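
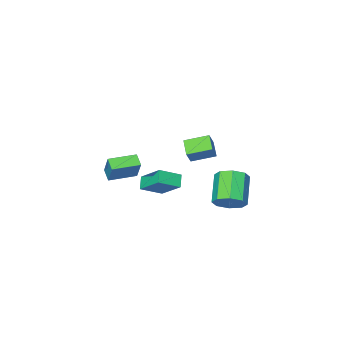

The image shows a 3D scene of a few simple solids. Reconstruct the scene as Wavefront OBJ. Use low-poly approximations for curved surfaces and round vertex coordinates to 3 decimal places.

v 1.112 4.389 -1.413
v 1.486 4.933 -0.609
v 0.382 3.675 0.756
v 0.008 3.131 -0.047
v 0.802 5.231 -0.887
v -0.302 3.974 0.478
v 0.3 5.036 -1.473
v -0.804 3.778 -0.108
v 0.274 4.462 -2.024
v -0.831 3.204 -0.658
v 0.738 3.845 -2.216
v -0.366 2.587 -0.851
v 1.422 3.546 -1.938
v 0.318 2.289 -0.573
v 1.924 3.742 -1.352
v 0.82 2.484 0.013
v 1.951 4.316 -0.802
v 0.846 3.058 0.564
v 0.898 -0.085 1.167
v -0.333 0.796 1.619
v 1.39 0.903 0.581
v 0.159 1.784 1.032
v 1.401 0.176 2.028
v 0.17 1.057 2.479
v 1.893 1.164 1.441
v 0.662 2.045 1.893
v 3.067 0.472 -0.773
v 2.854 2.038 0.453
v 3.523 1.023 -1.398
v 3.31 2.589 -0.172
v 4.39 0.131 -0.108
v 4.177 1.697 1.118
v 4.846 0.682 -0.733
v 4.633 2.248 0.493
v 2.124 -4.161 -1.872
v 2.442 -3.241 -0.382
v 2.32 -3.416 -2.374
v 2.638 -2.495 -0.884
v 3.882 -4.665 -1.936
v 4.2 -3.744 -0.446
v 4.078 -3.919 -2.438
v 4.396 -2.999 -0.948
f 2 1 5
f 2 5 3
f 3 5 6
f 3 6 4
f 5 1 7
f 5 7 6
f 6 7 8
f 6 8 4
f 7 1 9
f 7 9 8
f 8 9 10
f 8 10 4
f 9 1 11
f 9 11 10
f 10 11 12
f 10 12 4
f 11 1 13
f 11 13 12
f 12 13 14
f 12 14 4
f 13 1 15
f 13 15 14
f 14 15 16
f 14 16 4
f 15 1 17
f 15 17 16
f 16 17 18
f 16 18 4
f 17 1 2
f 17 2 18
f 18 2 3
f 18 3 4
f 20 22 19
f 23 20 19
f 19 22 21
f 21 23 19
f 20 26 22
f 24 20 23
f 24 26 20
f 22 26 21
f 25 23 21
f 21 26 25
f 25 24 23
f 26 24 25
f 28 30 27
f 31 28 27
f 27 30 29
f 29 31 27
f 28 34 30
f 32 28 31
f 32 34 28
f 30 34 29
f 33 31 29
f 29 34 33
f 33 32 31
f 34 32 33
f 36 38 35
f 39 36 35
f 35 38 37
f 37 39 35
f 36 42 38
f 40 36 39
f 40 42 36
f 38 42 37
f 41 39 37
f 37 42 41
f 41 40 39
f 42 40 41



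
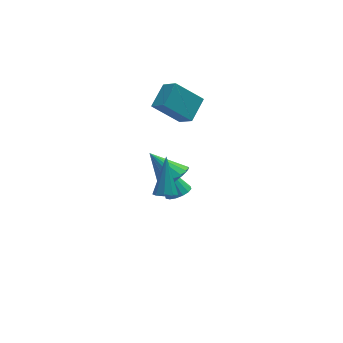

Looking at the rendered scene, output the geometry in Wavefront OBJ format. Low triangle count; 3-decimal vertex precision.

v 2.681 1.664 -4.809
v 3.312 1.448 -4.489
v 2.179 2.716 -3.111
v 3.399 1.776 -4.666
v 3.293 2.074 -4.882
v 3.023 2.262 -5.079
v 2.662 2.29 -5.203
v 2.306 2.15 -5.222
v 2.05 1.88 -5.13
v 1.964 1.552 -4.952
v 2.07 1.254 -4.736
v 2.339 1.066 -4.54
v 2.701 1.038 -4.415
v 3.057 1.178 -4.397
v 1.98 0.354 -1.848
v 2.539 0.026 -1.125
v 1.12 1.566 -0.632
v 2.771 0.352 -1.286
v 2.847 0.679 -1.558
v 2.751 0.941 -1.887
v 2.503 1.087 -2.209
v 2.151 1.088 -2.459
v 1.765 0.943 -2.588
v 1.422 0.682 -2.57
v 1.189 0.356 -2.409
v 1.113 0.029 -2.137
v 1.209 -0.233 -1.808
v 1.458 -0.379 -1.487
v 1.81 -0.38 -1.237
v 2.195 -0.235 -1.108
v 2.068 2.112 2.539
v 3.042 3.049 3.115
v 1.718 2.965 1.741
v 2.693 3.903 2.317
v 3.347 1.517 1.343
v 4.322 2.455 1.919
v 2.998 2.371 0.545
v 3.972 3.308 1.121
v 0.525 -2.469 0.363
v 0.939 -2.161 0.002
v 1.015 -1.211 1.997
v 0.552 -1.974 -0.026
v 0.152 -2.019 0.128
v -0.073 -2.275 0.393
v -0.018 -2.621 0.643
v 0.291 -2.897 0.762
v 0.71 -2.972 0.695
v 1.042 -2.812 0.472
v 1.133 -2.492 0.198
f 2 1 4
f 2 4 3
f 4 1 5
f 4 5 3
f 5 1 6
f 5 6 3
f 6 1 7
f 6 7 3
f 7 1 8
f 7 8 3
f 8 1 9
f 8 9 3
f 9 1 10
f 9 10 3
f 10 1 11
f 10 11 3
f 11 1 12
f 11 12 3
f 12 1 13
f 12 13 3
f 13 1 14
f 13 14 3
f 14 1 2
f 14 2 3
f 16 15 18
f 16 18 17
f 18 15 19
f 18 19 17
f 19 15 20
f 19 20 17
f 20 15 21
f 20 21 17
f 21 15 22
f 21 22 17
f 22 15 23
f 22 23 17
f 23 15 24
f 23 24 17
f 24 15 25
f 24 25 17
f 25 15 26
f 25 26 17
f 26 15 27
f 26 27 17
f 27 15 28
f 27 28 17
f 28 15 29
f 28 29 17
f 29 15 30
f 29 30 17
f 30 15 16
f 30 16 17
f 32 34 31
f 35 32 31
f 31 34 33
f 33 35 31
f 32 38 34
f 36 32 35
f 36 38 32
f 34 38 33
f 37 35 33
f 33 38 37
f 37 36 35
f 38 36 37
f 40 39 42
f 40 42 41
f 42 39 43
f 42 43 41
f 43 39 44
f 43 44 41
f 44 39 45
f 44 45 41
f 45 39 46
f 45 46 41
f 46 39 47
f 46 47 41
f 47 39 48
f 47 48 41
f 48 39 49
f 48 49 41
f 49 39 40
f 49 40 41



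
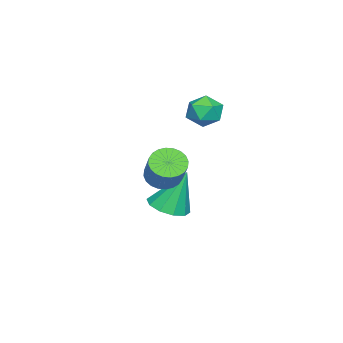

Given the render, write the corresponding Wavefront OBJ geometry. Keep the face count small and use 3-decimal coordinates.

v 2.86 2.053 -1.893
v 3.419 1.54 -2.112
v 4.48 2.174 -0.886
v 3.92 2.687 -0.667
v 3.484 1.781 -2.293
v 4.545 2.415 -1.067
v 3.454 2.064 -2.413
v 4.515 2.697 -1.187
v 3.334 2.344 -2.454
v 4.394 2.978 -1.228
v 3.141 2.581 -2.409
v 4.202 3.214 -1.184
v 2.906 2.737 -2.286
v 3.966 3.37 -1.06
v 2.663 2.789 -2.103
v 3.724 3.422 -0.877
v 2.451 2.729 -1.888
v 3.511 3.362 -0.662
v 2.3 2.566 -1.674
v 3.361 3.2 -0.448
v 2.235 2.325 -1.493
v 3.296 2.959 -0.267
v 2.265 2.043 -1.373
v 3.326 2.676 -0.147
v 2.386 1.762 -1.332
v 3.446 2.396 -0.106
v 2.578 1.526 -1.376
v 3.639 2.159 -0.151
v 2.814 1.37 -1.5
v 3.874 2.003 -0.274
v 3.056 1.318 -1.683
v 4.117 1.951 -0.457
v 3.269 1.378 -1.898
v 4.329 2.011 -0.672
v -1.865 2.885 0.274
v -1.229 2.964 -0.35
v -1.651 1.456 0.31
v -1.015 1.535 -0.314
v -0.877 1.856 0.509
v -1.009 2.739 0.487
v -1.871 1.681 -0.527
v -2.003 2.564 -0.549
v -1.233 2.22 -0.844
v -0.619 2.328 -0.204
v -2.261 2.092 0.164
v -1.647 2.2 0.804
v 0.426 1.323 -4.893
v 1.235 1.848 -4.993
v 0.194 2.057 -2.907
v 0.773 2.185 -5.171
v 0.177 2.192 -5.244
v -0.323 1.868 -5.182
v -0.537 1.335 -5.01
v -0.383 0.797 -4.793
v 0.08 0.461 -4.615
v 0.675 0.453 -4.542
v 1.175 0.778 -4.604
v 1.389 1.311 -4.776
f 2 1 5
f 2 5 3
f 3 5 6
f 3 6 4
f 5 1 7
f 5 7 6
f 6 7 8
f 6 8 4
f 7 1 9
f 7 9 8
f 8 9 10
f 8 10 4
f 9 1 11
f 9 11 10
f 10 11 12
f 10 12 4
f 11 1 13
f 11 13 12
f 12 13 14
f 12 14 4
f 13 1 15
f 13 15 14
f 14 15 16
f 14 16 4
f 15 1 17
f 15 17 16
f 16 17 18
f 16 18 4
f 17 1 19
f 17 19 18
f 18 19 20
f 18 20 4
f 19 1 21
f 19 21 20
f 20 21 22
f 20 22 4
f 21 1 23
f 21 23 22
f 22 23 24
f 22 24 4
f 23 1 25
f 23 25 24
f 24 25 26
f 24 26 4
f 25 1 27
f 25 27 26
f 26 27 28
f 26 28 4
f 27 1 29
f 27 29 28
f 28 29 30
f 28 30 4
f 29 1 31
f 29 31 30
f 30 31 32
f 30 32 4
f 31 1 33
f 31 33 32
f 32 33 34
f 32 34 4
f 33 1 2
f 33 2 34
f 34 2 3
f 34 3 4
f 35 46 40
f 35 40 36
f 35 36 42
f 35 42 45
f 35 45 46
f 36 40 44
f 40 46 39
f 46 45 37
f 45 42 41
f 42 36 43
f 38 44 39
f 38 39 37
f 38 37 41
f 38 41 43
f 38 43 44
f 39 44 40
f 37 39 46
f 41 37 45
f 43 41 42
f 44 43 36
f 48 47 50
f 48 50 49
f 50 47 51
f 50 51 49
f 51 47 52
f 51 52 49
f 52 47 53
f 52 53 49
f 53 47 54
f 53 54 49
f 54 47 55
f 54 55 49
f 55 47 56
f 55 56 49
f 56 47 57
f 56 57 49
f 57 47 58
f 57 58 49
f 58 47 48
f 58 48 49



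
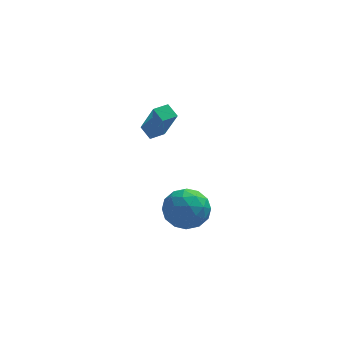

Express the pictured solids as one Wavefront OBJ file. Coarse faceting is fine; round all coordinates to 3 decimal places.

v -0.814 -1.112 -2.866
v -0.045 -1.074 -3.853
v -1.655 -2.806 -3.587
v -0.886 -2.768 -4.574
v -0.431 -3.017 -3.435
v 0.089 -1.969 -2.989
v -1.789 -1.911 -4.451
v -1.269 -0.863 -4.005
v -0.647 -1.568 -4.832
v 0.192 -2.251 -4.204
v -1.892 -1.629 -3.236
v -1.053 -2.312 -2.608
v -0.355 -0.944 -3.296
v -1.345 -2.936 -4.144
v -1.077 -3.082 -3.474
v -0.625 -3.06 -4.054
v -0.277 -1.47 -2.789
v 0.175 -1.448 -3.369
v -0.052 -2.59 -3.123
v -1.875 -2.432 -4.071
v -1.423 -2.41 -4.651
v -1.075 -0.82 -3.386
v -0.623 -0.798 -3.966
v -1.648 -1.29 -4.317
v -0.258 -1.212 -4.452
v -0.752 -2.208 -4.875
v -1.283 -1.704 -4.803
v -0.977 -1.088 -4.541
v 0.236 -1.614 -4.083
v -0.259 -2.61 -4.506
v 0.008 -2.756 -3.837
v 0.314 -2.14 -3.575
v -0.119 -1.904 -4.658
v -1.441 -1.27 -2.934
v -1.936 -2.266 -3.357
v -2.014 -1.74 -3.865
v -1.708 -1.124 -3.603
v -0.948 -1.672 -2.565
v -1.442 -2.668 -2.988
v -0.723 -2.792 -2.899
v -0.417 -2.176 -2.637
v -1.581 -1.976 -2.782
v -2.993 -0.702 1.272
v -2.396 -1.483 3.049
v -2.299 -0.194 1.262
v -1.703 -0.975 3.039
v -2.557 -1.305 0.861
v -1.961 -2.086 2.638
v -1.864 -0.797 0.851
v -1.267 -1.578 2.628
f 1 38 17
f 38 12 41
f 17 41 6
f 38 41 17
f 1 17 13
f 17 6 18
f 13 18 2
f 17 18 13
f 1 13 22
f 13 2 23
f 22 23 8
f 13 23 22
f 1 22 34
f 22 8 37
f 34 37 11
f 22 37 34
f 1 34 38
f 34 11 42
f 38 42 12
f 34 42 38
f 2 18 29
f 18 6 32
f 29 32 10
f 18 32 29
f 6 41 19
f 41 12 40
f 19 40 5
f 41 40 19
f 12 42 39
f 42 11 35
f 39 35 3
f 42 35 39
f 11 37 36
f 37 8 24
f 36 24 7
f 37 24 36
f 8 23 28
f 23 2 25
f 28 25 9
f 23 25 28
f 4 30 16
f 30 10 31
f 16 31 5
f 30 31 16
f 4 16 14
f 16 5 15
f 14 15 3
f 16 15 14
f 4 14 21
f 14 3 20
f 21 20 7
f 14 20 21
f 4 21 26
f 21 7 27
f 26 27 9
f 21 27 26
f 4 26 30
f 26 9 33
f 30 33 10
f 26 33 30
f 5 31 19
f 31 10 32
f 19 32 6
f 31 32 19
f 3 15 39
f 15 5 40
f 39 40 12
f 15 40 39
f 7 20 36
f 20 3 35
f 36 35 11
f 20 35 36
f 9 27 28
f 27 7 24
f 28 24 8
f 27 24 28
f 10 33 29
f 33 9 25
f 29 25 2
f 33 25 29
f 44 46 43
f 47 44 43
f 43 46 45
f 45 47 43
f 44 50 46
f 48 44 47
f 48 50 44
f 46 50 45
f 49 47 45
f 45 50 49
f 49 48 47
f 50 48 49



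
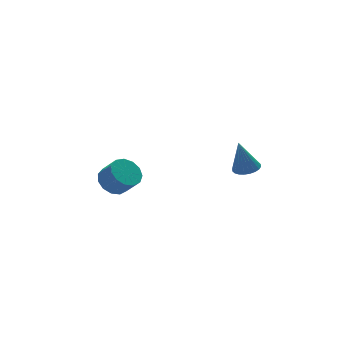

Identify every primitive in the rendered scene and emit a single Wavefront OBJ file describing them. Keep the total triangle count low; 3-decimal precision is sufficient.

v -1.022 3.875 -3.821
v -0.073 4.153 -3.972
v 0.33 3.344 -2.929
v -0.618 3.065 -2.779
v -0.29 4.52 -3.603
v 0.113 3.711 -2.561
v -0.739 4.682 -3.304
v -0.336 3.873 -2.261
v -1.278 4.588 -3.169
v -0.875 3.779 -2.126
v -1.735 4.267 -3.241
v -1.332 3.458 -2.198
v -1.966 3.821 -3.497
v -1.563 3.012 -2.455
v -1.897 3.393 -3.857
v -1.494 2.584 -2.814
v -1.55 3.117 -4.205
v -1.147 2.308 -3.162
v -1.035 3.082 -4.431
v -0.632 2.273 -3.388
v -0.516 3.299 -4.464
v -0.113 2.489 -3.421
v -0.158 3.698 -4.293
v 0.246 2.889 -3.25
v 2.886 -3.384 0.065
v 3.555 -3.034 0.156
v 2.514 -3.156 1.935
v 3.378 -2.805 0.093
v 3.127 -2.664 0.026
v 2.838 -2.632 -0.036
v 2.557 -2.715 -0.082
v 2.326 -2.899 -0.105
v 2.181 -3.157 -0.103
v 2.142 -3.45 -0.075
v 2.218 -3.733 -0.026
v 2.394 -3.962 0.037
v 2.646 -4.104 0.105
v 2.935 -4.135 0.166
v 3.216 -4.053 0.212
v 3.447 -3.868 0.236
v 3.592 -3.61 0.233
v 3.63 -3.317 0.205
f 2 1 5
f 2 5 3
f 3 5 6
f 3 6 4
f 5 1 7
f 5 7 6
f 6 7 8
f 6 8 4
f 7 1 9
f 7 9 8
f 8 9 10
f 8 10 4
f 9 1 11
f 9 11 10
f 10 11 12
f 10 12 4
f 11 1 13
f 11 13 12
f 12 13 14
f 12 14 4
f 13 1 15
f 13 15 14
f 14 15 16
f 14 16 4
f 15 1 17
f 15 17 16
f 16 17 18
f 16 18 4
f 17 1 19
f 17 19 18
f 18 19 20
f 18 20 4
f 19 1 21
f 19 21 20
f 20 21 22
f 20 22 4
f 21 1 23
f 21 23 22
f 22 23 24
f 22 24 4
f 23 1 2
f 23 2 24
f 24 2 3
f 24 3 4
f 26 25 28
f 26 28 27
f 28 25 29
f 28 29 27
f 29 25 30
f 29 30 27
f 30 25 31
f 30 31 27
f 31 25 32
f 31 32 27
f 32 25 33
f 32 33 27
f 33 25 34
f 33 34 27
f 34 25 35
f 34 35 27
f 35 25 36
f 35 36 27
f 36 25 37
f 36 37 27
f 37 25 38
f 37 38 27
f 38 25 39
f 38 39 27
f 39 25 40
f 39 40 27
f 40 25 41
f 40 41 27
f 41 25 42
f 41 42 27
f 42 25 26
f 42 26 27



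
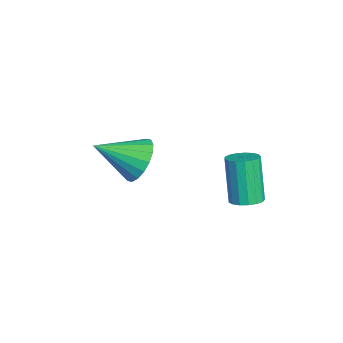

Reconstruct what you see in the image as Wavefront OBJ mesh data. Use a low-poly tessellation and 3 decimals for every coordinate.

v 1.769 2.46 -2.845
v 2.387 2.475 -2.614
v 1.689 2.356 -0.743
v 1.071 2.34 -0.975
v 2.303 2.779 -2.626
v 1.605 2.66 -0.755
v 2.096 3.011 -2.688
v 1.399 2.891 -0.817
v 1.815 3.115 -2.786
v 1.118 2.996 -0.915
v 1.523 3.07 -2.898
v 0.826 2.951 -1.027
v 1.287 2.885 -2.998
v 0.59 2.765 -1.127
v 1.162 2.602 -3.062
v 0.465 2.483 -1.192
v 1.175 2.287 -3.077
v 0.478 2.168 -1.207
v 1.325 2.011 -3.039
v 0.628 1.892 -1.169
v 1.576 1.838 -2.957
v 0.879 1.719 -1.086
v 1.871 1.808 -2.849
v 1.174 1.688 -0.978
v 2.143 1.926 -2.74
v 1.446 1.807 -0.869
v 2.329 2.167 -2.655
v 1.632 2.048 -0.784
v -2.809 -1.268 -3.958
v -1.769 -1.358 -4.236
v -2.691 -3.032 -2.942
v -1.748 -1.118 -3.82
v -1.937 -0.907 -3.432
v -2.299 -0.767 -3.148
v -2.762 -0.727 -3.025
v -3.234 -0.793 -3.086
v -3.622 -0.954 -3.32
v -3.849 -1.177 -3.681
v -3.869 -1.418 -4.096
v -3.68 -1.629 -4.484
v -3.318 -1.768 -4.768
v -2.856 -1.809 -4.892
v -2.384 -1.742 -4.831
v -1.996 -1.581 -4.596
f 2 1 5
f 2 5 3
f 3 5 6
f 3 6 4
f 5 1 7
f 5 7 6
f 6 7 8
f 6 8 4
f 7 1 9
f 7 9 8
f 8 9 10
f 8 10 4
f 9 1 11
f 9 11 10
f 10 11 12
f 10 12 4
f 11 1 13
f 11 13 12
f 12 13 14
f 12 14 4
f 13 1 15
f 13 15 14
f 14 15 16
f 14 16 4
f 15 1 17
f 15 17 16
f 16 17 18
f 16 18 4
f 17 1 19
f 17 19 18
f 18 19 20
f 18 20 4
f 19 1 21
f 19 21 20
f 20 21 22
f 20 22 4
f 21 1 23
f 21 23 22
f 22 23 24
f 22 24 4
f 23 1 25
f 23 25 24
f 24 25 26
f 24 26 4
f 25 1 27
f 25 27 26
f 26 27 28
f 26 28 4
f 27 1 2
f 27 2 28
f 28 2 3
f 28 3 4
f 30 29 32
f 30 32 31
f 32 29 33
f 32 33 31
f 33 29 34
f 33 34 31
f 34 29 35
f 34 35 31
f 35 29 36
f 35 36 31
f 36 29 37
f 36 37 31
f 37 29 38
f 37 38 31
f 38 29 39
f 38 39 31
f 39 29 40
f 39 40 31
f 40 29 41
f 40 41 31
f 41 29 42
f 41 42 31
f 42 29 43
f 42 43 31
f 43 29 44
f 43 44 31
f 44 29 30
f 44 30 31



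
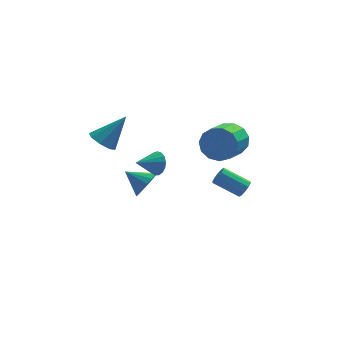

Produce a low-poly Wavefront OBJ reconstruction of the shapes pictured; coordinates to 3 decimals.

v 1.372 1.699 2.829
v 1.813 1.113 2.21
v 0.989 -0.206 2.872
v 0.548 0.381 3.491
v 2.128 1.136 2.649
v 1.304 -0.183 3.311
v 2.204 1.338 3.145
v 1.379 0.019 3.807
v 2.015 1.655 3.541
v 1.19 0.336 4.203
v 1.622 1.985 3.711
v 0.798 0.667 4.372
v 1.15 2.225 3.601
v 0.325 0.907 4.262
v 0.748 2.298 3.246
v -0.076 0.98 3.907
v 0.545 2.181 2.759
v -0.28 0.862 3.42
v 0.604 1.911 2.294
v -0.22 0.592 2.955
v 0.907 1.573 1.999
v 0.083 0.255 2.66
v 1.358 1.276 1.968
v 0.533 -0.043 2.629
v -4.542 2.805 2.624
v -3.979 2.441 2.224
v -3.338 3.135 4.016
v -4.002 3.026 2.105
v -4.341 3.481 2.29
v -4.798 3.54 2.67
v -5.104 3.169 3.023
v -5.081 2.584 3.142
v -4.742 2.129 2.957
v -4.286 2.07 2.577
v -2.375 3.176 -1.063
v -1.831 3.389 -0.445
v -3.325 3.844 -0.457
v -1.791 3.672 -0.693
v -1.867 3.856 -1.015
v -2.043 3.906 -1.346
v -2.285 3.812 -1.621
v -2.545 3.591 -1.785
v -2.771 3.289 -1.807
v -2.918 2.964 -1.681
v -2.958 2.681 -1.433
v -2.883 2.497 -1.111
v -2.707 2.447 -0.78
v -2.465 2.541 -0.505
v -2.205 2.762 -0.341
v -1.979 3.064 -0.319
v -2.032 2.179 1.184
v -1.706 2.003 1.778
v -3.108 1.781 1.656
v -1.801 2.32 1.829
v -1.949 2.605 1.733
v -2.115 2.792 1.511
v -2.263 2.839 1.214
v -2.358 2.734 0.91
v -2.378 2.503 0.669
v -2.319 2.197 0.546
v -2.195 1.887 0.569
v -2.033 1.643 0.733
v -1.871 1.523 1
v -1.746 1.553 1.309
v -1.686 1.726 1.59
v 2.524 3.42 -2.211
v 2.79 3.367 -1.755
v 1.562 3.928 -0.974
v 1.296 3.98 -1.429
v 2.851 3.667 -1.874
v 1.623 4.227 -1.092
v 2.787 3.872 -2.122
v 1.559 4.432 -1.34
v 2.623 3.904 -2.403
v 1.394 4.464 -1.621
v 2.421 3.752 -2.611
v 1.192 4.312 -1.829
v 2.258 3.472 -2.666
v 1.03 4.033 -1.885
v 2.197 3.173 -2.548
v 0.969 3.733 -1.766
v 2.261 2.968 -2.3
v 1.033 3.528 -1.518
v 2.426 2.936 -2.019
v 1.197 3.496 -1.237
v 2.628 3.088 -1.811
v 1.399 3.648 -1.029
f 2 1 5
f 2 5 3
f 3 5 6
f 3 6 4
f 5 1 7
f 5 7 6
f 6 7 8
f 6 8 4
f 7 1 9
f 7 9 8
f 8 9 10
f 8 10 4
f 9 1 11
f 9 11 10
f 10 11 12
f 10 12 4
f 11 1 13
f 11 13 12
f 12 13 14
f 12 14 4
f 13 1 15
f 13 15 14
f 14 15 16
f 14 16 4
f 15 1 17
f 15 17 16
f 16 17 18
f 16 18 4
f 17 1 19
f 17 19 18
f 18 19 20
f 18 20 4
f 19 1 21
f 19 21 20
f 20 21 22
f 20 22 4
f 21 1 23
f 21 23 22
f 22 23 24
f 22 24 4
f 23 1 2
f 23 2 24
f 24 2 3
f 24 3 4
f 26 25 28
f 26 28 27
f 28 25 29
f 28 29 27
f 29 25 30
f 29 30 27
f 30 25 31
f 30 31 27
f 31 25 32
f 31 32 27
f 32 25 33
f 32 33 27
f 33 25 34
f 33 34 27
f 34 25 26
f 34 26 27
f 36 35 38
f 36 38 37
f 38 35 39
f 38 39 37
f 39 35 40
f 39 40 37
f 40 35 41
f 40 41 37
f 41 35 42
f 41 42 37
f 42 35 43
f 42 43 37
f 43 35 44
f 43 44 37
f 44 35 45
f 44 45 37
f 45 35 46
f 45 46 37
f 46 35 47
f 46 47 37
f 47 35 48
f 47 48 37
f 48 35 49
f 48 49 37
f 49 35 50
f 49 50 37
f 50 35 36
f 50 36 37
f 52 51 54
f 52 54 53
f 54 51 55
f 54 55 53
f 55 51 56
f 55 56 53
f 56 51 57
f 56 57 53
f 57 51 58
f 57 58 53
f 58 51 59
f 58 59 53
f 59 51 60
f 59 60 53
f 60 51 61
f 60 61 53
f 61 51 62
f 61 62 53
f 62 51 63
f 62 63 53
f 63 51 64
f 63 64 53
f 64 51 65
f 64 65 53
f 65 51 52
f 65 52 53
f 67 66 70
f 67 70 68
f 68 70 71
f 68 71 69
f 70 66 72
f 70 72 71
f 71 72 73
f 71 73 69
f 72 66 74
f 72 74 73
f 73 74 75
f 73 75 69
f 74 66 76
f 74 76 75
f 75 76 77
f 75 77 69
f 76 66 78
f 76 78 77
f 77 78 79
f 77 79 69
f 78 66 80
f 78 80 79
f 79 80 81
f 79 81 69
f 80 66 82
f 80 82 81
f 81 82 83
f 81 83 69
f 82 66 84
f 82 84 83
f 83 84 85
f 83 85 69
f 84 66 86
f 84 86 85
f 85 86 87
f 85 87 69
f 86 66 67
f 86 67 87
f 87 67 68
f 87 68 69



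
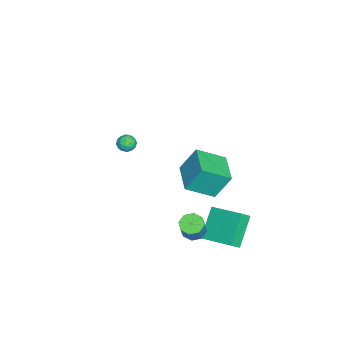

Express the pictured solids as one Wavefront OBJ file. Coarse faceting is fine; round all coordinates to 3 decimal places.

v 3.502 2.148 -3.337
v 4.1 2.169 -3.7
v 4.836 2.213 -2.487
v 4.238 2.192 -2.123
v 3.904 2.657 -3.599
v 4.64 2.701 -2.386
v 3.473 2.847 -3.344
v 4.209 2.891 -2.131
v 3.058 2.628 -3.085
v 3.795 2.672 -1.872
v 2.904 2.127 -2.973
v 3.64 2.171 -1.76
v 3.1 1.639 -3.074
v 3.836 1.683 -1.861
v 3.531 1.449 -3.329
v 4.267 1.493 -2.116
v 3.945 1.668 -3.588
v 4.682 1.712 -2.375
v 3.128 1.267 1.428
v 2.894 2.094 2.918
v 2.478 2.717 0.521
v 2.244 3.545 2.011
v 4.876 1.975 1.309
v 4.642 2.803 2.799
v 4.226 3.426 0.402
v 3.992 4.253 1.892
v -3.816 -2.961 -3.005
v -3.306 -3.145 -3.327
v -4.034 -3.935 -2.793
v -3.524 -4.119 -3.115
v -3.457 -3.811 -2.569
v -3.323 -3.209 -2.7
v -4.017 -3.871 -3.42
v -3.883 -3.269 -3.551
v -3.431 -3.707 -3.584
v -3.084 -3.67 -3.058
v -4.256 -3.41 -3.062
v -3.909 -3.373 -2.536
v -3.542 -2.967 -3.185
v -3.798 -4.113 -2.935
v -3.759 -3.932 -2.614
v -3.459 -4.04 -2.804
v -3.552 -3.005 -2.816
v -3.252 -3.113 -3.005
v -3.341 -3.505 -2.56
v -4.088 -3.967 -3.115
v -3.788 -4.075 -3.304
v -3.881 -3.04 -3.316
v -3.581 -3.148 -3.506
v -3.999 -3.575 -3.56
v -3.316 -3.406 -3.525
v -3.443 -3.979 -3.401
v -3.733 -3.833 -3.58
v -3.654 -3.479 -3.657
v -3.112 -3.384 -3.216
v -3.24 -3.957 -3.091
v -3.201 -3.776 -2.77
v -3.122 -3.422 -2.847
v -3.185 -3.715 -3.367
v -4.1 -3.123 -3.029
v -4.228 -3.696 -2.904
v -4.218 -3.658 -3.273
v -4.139 -3.304 -3.35
v -3.897 -3.101 -2.719
v -4.024 -3.674 -2.595
v -3.686 -3.601 -2.463
v -3.607 -3.247 -2.54
v -4.155 -3.365 -2.753
v 1.012 3.054 -3.556
v 1.491 2.651 -3.012
v 1.881 4.866 -2.98
v 2.36 4.463 -2.435
v 2.48 2.817 -5.025
v 2.959 2.414 -4.48
v 3.349 4.629 -4.448
v 3.828 4.226 -3.904
f 2 1 5
f 2 5 3
f 3 5 6
f 3 6 4
f 5 1 7
f 5 7 6
f 6 7 8
f 6 8 4
f 7 1 9
f 7 9 8
f 8 9 10
f 8 10 4
f 9 1 11
f 9 11 10
f 10 11 12
f 10 12 4
f 11 1 13
f 11 13 12
f 12 13 14
f 12 14 4
f 13 1 15
f 13 15 14
f 14 15 16
f 14 16 4
f 15 1 17
f 15 17 16
f 16 17 18
f 16 18 4
f 17 1 2
f 17 2 18
f 18 2 3
f 18 3 4
f 20 22 19
f 23 20 19
f 19 22 21
f 21 23 19
f 20 26 22
f 24 20 23
f 24 26 20
f 22 26 21
f 25 23 21
f 21 26 25
f 25 24 23
f 26 24 25
f 27 64 43
f 64 38 67
f 43 67 32
f 64 67 43
f 27 43 39
f 43 32 44
f 39 44 28
f 43 44 39
f 27 39 48
f 39 28 49
f 48 49 34
f 39 49 48
f 27 48 60
f 48 34 63
f 60 63 37
f 48 63 60
f 27 60 64
f 60 37 68
f 64 68 38
f 60 68 64
f 28 44 55
f 44 32 58
f 55 58 36
f 44 58 55
f 32 67 45
f 67 38 66
f 45 66 31
f 67 66 45
f 38 68 65
f 68 37 61
f 65 61 29
f 68 61 65
f 37 63 62
f 63 34 50
f 62 50 33
f 63 50 62
f 34 49 54
f 49 28 51
f 54 51 35
f 49 51 54
f 30 56 42
f 56 36 57
f 42 57 31
f 56 57 42
f 30 42 40
f 42 31 41
f 40 41 29
f 42 41 40
f 30 40 47
f 40 29 46
f 47 46 33
f 40 46 47
f 30 47 52
f 47 33 53
f 52 53 35
f 47 53 52
f 30 52 56
f 52 35 59
f 56 59 36
f 52 59 56
f 31 57 45
f 57 36 58
f 45 58 32
f 57 58 45
f 29 41 65
f 41 31 66
f 65 66 38
f 41 66 65
f 33 46 62
f 46 29 61
f 62 61 37
f 46 61 62
f 35 53 54
f 53 33 50
f 54 50 34
f 53 50 54
f 36 59 55
f 59 35 51
f 55 51 28
f 59 51 55
f 70 72 69
f 73 70 69
f 69 72 71
f 71 73 69
f 70 76 72
f 74 70 73
f 74 76 70
f 72 76 71
f 75 73 71
f 71 76 75
f 75 74 73
f 76 74 75



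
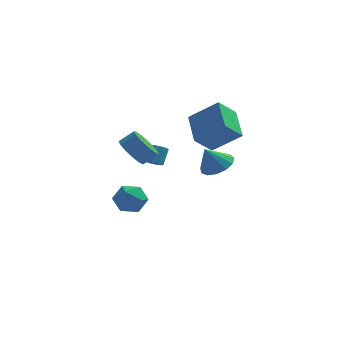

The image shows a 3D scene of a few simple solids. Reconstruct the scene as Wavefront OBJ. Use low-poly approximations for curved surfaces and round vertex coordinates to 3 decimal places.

v -2.285 0.794 1.782
v -1.643 0.908 0.972
v -0.833 1.14 1.647
v -1.475 1.026 2.458
v -1.877 1.435 1.072
v -1.067 1.667 1.747
v -2.241 1.759 1.398
v -1.431 1.991 2.073
v -2.619 1.777 1.846
v -1.809 2.009 2.521
v -2.891 1.482 2.273
v -2.08 1.714 2.948
v -2.97 0.969 2.545
v -2.16 1.201 3.22
v -2.832 0.401 2.575
v -2.022 0.633 3.25
v -2.521 -0.043 2.353
v -1.71 0.189 3.028
v -2.134 -0.221 1.95
v -1.324 0.011 2.625
v -1.796 -0.077 1.494
v -0.985 0.155 2.169
v -1.613 0.344 1.13
v -0.802 0.576 1.805
v -1.216 3.022 -0.095
v -0.698 3.133 -0.331
v -0.446 3.809 0.538
v -0.964 3.698 0.775
v -0.965 3.397 -0.459
v -0.714 4.073 0.411
v -1.35 3.486 -0.417
v -1.098 4.162 0.453
v -1.672 3.357 -0.223
v -1.42 4.033 0.646
v -1.78 3.072 0.03
v -1.528 3.748 0.9
v -1.625 2.763 0.225
v -1.373 3.439 1.095
v -1.278 2.576 0.27
v -1.026 3.252 1.14
v -0.902 2.597 0.145
v -0.65 3.273 1.014
v -0.673 2.817 -0.093
v -0.421 3.493 0.777
v 2.49 -3.843 3.355
v 3.353 -3.786 3.815
v 1.85 -4.097 4.585
v 3.144 -3.275 3.812
v 2.728 -2.944 3.663
v 2.236 -2.899 3.417
v 1.824 -3.153 3.151
v 1.624 -3.627 2.949
v 1.699 -4.169 2.876
v 2.025 -4.608 2.955
v 2.498 -4.804 3.161
v 2.969 -4.695 3.428
v 3.288 -4.316 3.672
v 2.781 0.18 4.247
v 2.372 2.071 5.137
v 1.134 0.427 2.967
v 0.726 2.318 3.857
v 3.714 0.882 3.183
v 3.306 2.773 4.073
v 2.068 1.129 1.903
v 1.659 3.02 2.793
v -2.074 1.495 -1.535
v -1.365 0.753 -1.808
v -3.315 0.307 -1.532
v -2.606 -0.435 -1.805
v -2.57 0.004 -0.839
v -1.802 0.739 -0.841
v -2.878 0.321 -2.499
v -2.11 1.056 -2.501
v -1.861 0.028 -2.404
v -1.671 -0.168 -1.378
v -3.009 1.228 -1.962
v -2.819 1.032 -0.936
f 2 1 5
f 2 5 3
f 3 5 6
f 3 6 4
f 5 1 7
f 5 7 6
f 6 7 8
f 6 8 4
f 7 1 9
f 7 9 8
f 8 9 10
f 8 10 4
f 9 1 11
f 9 11 10
f 10 11 12
f 10 12 4
f 11 1 13
f 11 13 12
f 12 13 14
f 12 14 4
f 13 1 15
f 13 15 14
f 14 15 16
f 14 16 4
f 15 1 17
f 15 17 16
f 16 17 18
f 16 18 4
f 17 1 19
f 17 19 18
f 18 19 20
f 18 20 4
f 19 1 21
f 19 21 20
f 20 21 22
f 20 22 4
f 21 1 23
f 21 23 22
f 22 23 24
f 22 24 4
f 23 1 2
f 23 2 24
f 24 2 3
f 24 3 4
f 26 25 29
f 26 29 27
f 27 29 30
f 27 30 28
f 29 25 31
f 29 31 30
f 30 31 32
f 30 32 28
f 31 25 33
f 31 33 32
f 32 33 34
f 32 34 28
f 33 25 35
f 33 35 34
f 34 35 36
f 34 36 28
f 35 25 37
f 35 37 36
f 36 37 38
f 36 38 28
f 37 25 39
f 37 39 38
f 38 39 40
f 38 40 28
f 39 25 41
f 39 41 40
f 40 41 42
f 40 42 28
f 41 25 43
f 41 43 42
f 42 43 44
f 42 44 28
f 43 25 26
f 43 26 44
f 44 26 27
f 44 27 28
f 46 45 48
f 46 48 47
f 48 45 49
f 48 49 47
f 49 45 50
f 49 50 47
f 50 45 51
f 50 51 47
f 51 45 52
f 51 52 47
f 52 45 53
f 52 53 47
f 53 45 54
f 53 54 47
f 54 45 55
f 54 55 47
f 55 45 56
f 55 56 47
f 56 45 57
f 56 57 47
f 57 45 46
f 57 46 47
f 59 61 58
f 62 59 58
f 58 61 60
f 60 62 58
f 59 65 61
f 63 59 62
f 63 65 59
f 61 65 60
f 64 62 60
f 60 65 64
f 64 63 62
f 65 63 64
f 66 77 71
f 66 71 67
f 66 67 73
f 66 73 76
f 66 76 77
f 67 71 75
f 71 77 70
f 77 76 68
f 76 73 72
f 73 67 74
f 69 75 70
f 69 70 68
f 69 68 72
f 69 72 74
f 69 74 75
f 70 75 71
f 68 70 77
f 72 68 76
f 74 72 73
f 75 74 67



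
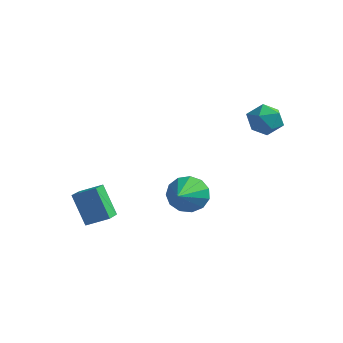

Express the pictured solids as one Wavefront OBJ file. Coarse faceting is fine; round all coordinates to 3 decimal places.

v 1.53 1.881 0.827
v 2.064 2.447 0.835
v 2.116 1.313 1.785
v 2.65 1.879 1.793
v 1.92 2.03 2.014
v 1.557 2.381 1.422
v 2.623 1.379 1.198
v 2.26 1.73 0.606
v 2.739 2.136 1.065
v 2.305 2.539 1.569
v 1.875 1.221 1.051
v 1.441 1.624 1.555
v -3.148 -3.242 -1.576
v -2.35 -2.857 -1.18
v -3.414 -2.3 -1.956
v -2.617 -1.915 -1.56
v -2.403 -3.525 -2.8
v -1.606 -3.14 -2.404
v -2.67 -2.583 -3.18
v -1.872 -2.198 -2.784
v -0.348 0.443 -2.674
v -0.01 0.141 -3.393
v 0.048 -1.083 -1.846
v 0.345 0.36 -3.158
v 0.48 0.606 -2.77
v 0.352 0.8 -2.351
v 0.002 0.88 -2.035
v -0.46 0.822 -1.921
v -0.886 0.643 -2.047
v -1.141 0.401 -2.371
v -1.145 0.172 -2.792
v -0.896 0.029 -3.175
v -0.473 0.017 -3.399
f 1 12 6
f 1 6 2
f 1 2 8
f 1 8 11
f 1 11 12
f 2 6 10
f 6 12 5
f 12 11 3
f 11 8 7
f 8 2 9
f 4 10 5
f 4 5 3
f 4 3 7
f 4 7 9
f 4 9 10
f 5 10 6
f 3 5 12
f 7 3 11
f 9 7 8
f 10 9 2
f 14 16 13
f 17 14 13
f 13 16 15
f 15 17 13
f 14 20 16
f 18 14 17
f 18 20 14
f 16 20 15
f 19 17 15
f 15 20 19
f 19 18 17
f 20 18 19
f 22 21 24
f 22 24 23
f 24 21 25
f 24 25 23
f 25 21 26
f 25 26 23
f 26 21 27
f 26 27 23
f 27 21 28
f 27 28 23
f 28 21 29
f 28 29 23
f 29 21 30
f 29 30 23
f 30 21 31
f 30 31 23
f 31 21 32
f 31 32 23
f 32 21 33
f 32 33 23
f 33 21 22
f 33 22 23



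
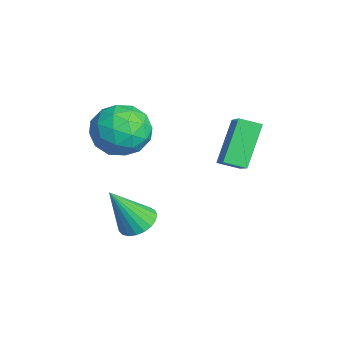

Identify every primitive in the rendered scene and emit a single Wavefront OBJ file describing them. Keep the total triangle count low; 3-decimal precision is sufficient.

v -2.397 0.076 0.959
v -1.259 0.352 1.397
v -1.921 -1.892 0.963
v -0.783 -1.616 1.401
v -1.788 -1.46 2.129
v -2.082 -0.244 2.127
v -1.098 -1.296 0.233
v -1.392 -0.08 0.231
v -0.455 -0.496 0.949
v -0.882 -0.597 2.121
v -2.298 -0.943 0.239
v -2.725 -1.044 1.411
v -1.87 0.387 1.178
v -1.31 -1.927 1.182
v -1.901 -1.835 1.61
v -1.232 -1.673 1.868
v -2.354 0.037 1.607
v -1.685 0.199 1.864
v -1.996 -0.866 2.295
v -1.495 -1.739 0.496
v -0.826 -1.577 0.753
v -1.948 0.133 0.492
v -1.279 0.295 0.75
v -1.184 -0.674 0.065
v -0.728 0.051 1.172
v -0.448 -1.106 1.174
v -0.634 -0.918 0.487
v -0.807 -0.204 0.486
v -0.979 -0.009 1.861
v -0.699 -1.165 1.863
v -1.29 -1.074 2.291
v -1.463 -0.359 2.289
v -0.507 -0.507 1.597
v -2.481 -0.375 0.497
v -2.201 -1.531 0.499
v -1.717 -1.181 0.071
v -1.89 -0.466 0.069
v -2.732 -0.434 1.186
v -2.452 -1.591 1.188
v -2.373 -1.336 1.874
v -2.546 -0.622 1.873
v -2.673 -1.033 0.763
v -1.722 3.411 1.169
v -0.298 3.368 2.187
v -1.502 4.252 0.898
v -0.079 4.208 1.916
v -0.641 2.632 -0.376
v 0.782 2.588 0.642
v -0.422 3.472 -0.647
v 1.002 3.429 0.371
v -0.314 -0.373 -3.054
v 0.377 0.026 -2.867
v -0.206 -1.427 -1.206
v 0.138 0.232 -2.736
v -0.178 0.333 -2.66
v -0.518 0.311 -2.652
v -0.823 0.172 -2.713
v -1.04 -0.062 -2.834
v -1.132 -0.35 -2.992
v -1.082 -0.641 -3.162
v -0.899 -0.887 -3.312
v -0.616 -1.043 -3.418
v -0.28 -1.084 -3.461
v 0.05 -1.002 -3.434
v 0.317 -0.811 -3.341
v 0.474 -0.545 -3.198
v 0.496 -0.248 -3.031
f 1 38 17
f 38 12 41
f 17 41 6
f 38 41 17
f 1 17 13
f 17 6 18
f 13 18 2
f 17 18 13
f 1 13 22
f 13 2 23
f 22 23 8
f 13 23 22
f 1 22 34
f 22 8 37
f 34 37 11
f 22 37 34
f 1 34 38
f 34 11 42
f 38 42 12
f 34 42 38
f 2 18 29
f 18 6 32
f 29 32 10
f 18 32 29
f 6 41 19
f 41 12 40
f 19 40 5
f 41 40 19
f 12 42 39
f 42 11 35
f 39 35 3
f 42 35 39
f 11 37 36
f 37 8 24
f 36 24 7
f 37 24 36
f 8 23 28
f 23 2 25
f 28 25 9
f 23 25 28
f 4 30 16
f 30 10 31
f 16 31 5
f 30 31 16
f 4 16 14
f 16 5 15
f 14 15 3
f 16 15 14
f 4 14 21
f 14 3 20
f 21 20 7
f 14 20 21
f 4 21 26
f 21 7 27
f 26 27 9
f 21 27 26
f 4 26 30
f 26 9 33
f 30 33 10
f 26 33 30
f 5 31 19
f 31 10 32
f 19 32 6
f 31 32 19
f 3 15 39
f 15 5 40
f 39 40 12
f 15 40 39
f 7 20 36
f 20 3 35
f 36 35 11
f 20 35 36
f 9 27 28
f 27 7 24
f 28 24 8
f 27 24 28
f 10 33 29
f 33 9 25
f 29 25 2
f 33 25 29
f 44 46 43
f 47 44 43
f 43 46 45
f 45 47 43
f 44 50 46
f 48 44 47
f 48 50 44
f 46 50 45
f 49 47 45
f 45 50 49
f 49 48 47
f 50 48 49
f 52 51 54
f 52 54 53
f 54 51 55
f 54 55 53
f 55 51 56
f 55 56 53
f 56 51 57
f 56 57 53
f 57 51 58
f 57 58 53
f 58 51 59
f 58 59 53
f 59 51 60
f 59 60 53
f 60 51 61
f 60 61 53
f 61 51 62
f 61 62 53
f 62 51 63
f 62 63 53
f 63 51 64
f 63 64 53
f 64 51 65
f 64 65 53
f 65 51 66
f 65 66 53
f 66 51 67
f 66 67 53
f 67 51 52
f 67 52 53



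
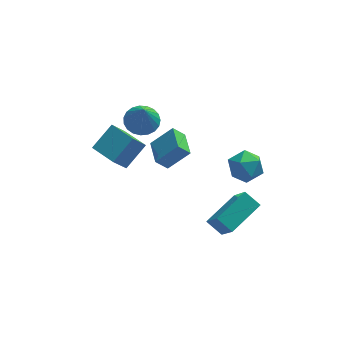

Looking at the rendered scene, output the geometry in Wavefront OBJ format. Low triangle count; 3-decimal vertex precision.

v 2.454 -0.581 2.231
v 3.364 -0.93 2.449
v 1.876 -2.09 2.231
v 2.786 -2.439 2.449
v 2.276 -1.913 3.128
v 2.633 -0.98 3.128
v 2.607 -2.04 1.552
v 2.964 -1.107 1.552
v 3.458 -1.831 2.03
v 3.254 -1.753 3.004
v 1.986 -1.267 1.676
v 1.782 -1.189 2.65
v -3.607 2.447 -0.937
v -2.507 3.308 0.049
v -4.6 3.662 -0.891
v -3.501 4.523 0.096
v -2.899 3.077 -2.276
v -1.8 3.938 -1.289
v -3.893 4.292 -2.229
v -2.793 5.153 -1.243
v -2.072 2.819 2.12
v -1.408 3.44 2.357
v -2.028 2.161 3.72
v -1.736 3.634 2.446
v -2.122 3.687 2.479
v -2.499 3.589 2.449
v -2.803 3.359 2.363
v -2.98 3.035 2.235
v -3 2.674 2.087
v -2.86 2.338 1.944
v -2.584 2.085 1.833
v -2.219 1.959 1.771
v -1.829 1.982 1.769
v -1.481 2.149 1.828
v -1.235 2.433 1.938
v -1.134 2.783 2.079
v -1.195 3.139 2.228
v -0.921 1.28 -0.526
v -1.552 1.249 0.157
v -1.031 2.806 -0.556
v -1.662 2.775 0.127
v 0.242 1.385 0.553
v -0.389 1.354 1.236
v 0.132 2.911 0.523
v -0.499 2.88 1.206
v 0.941 0.131 -4.202
v 1.299 -1.143 -2.457
v 2.538 1.455 -3.563
v 2.896 0.181 -1.818
v 1.664 -0.461 -4.782
v 2.022 -1.735 -3.037
v 3.261 0.863 -4.143
v 3.619 -0.411 -2.398
f 1 12 6
f 1 6 2
f 1 2 8
f 1 8 11
f 1 11 12
f 2 6 10
f 6 12 5
f 12 11 3
f 11 8 7
f 8 2 9
f 4 10 5
f 4 5 3
f 4 3 7
f 4 7 9
f 4 9 10
f 5 10 6
f 3 5 12
f 7 3 11
f 9 7 8
f 10 9 2
f 14 16 13
f 17 14 13
f 13 16 15
f 15 17 13
f 14 20 16
f 18 14 17
f 18 20 14
f 16 20 15
f 19 17 15
f 15 20 19
f 19 18 17
f 20 18 19
f 22 21 24
f 22 24 23
f 24 21 25
f 24 25 23
f 25 21 26
f 25 26 23
f 26 21 27
f 26 27 23
f 27 21 28
f 27 28 23
f 28 21 29
f 28 29 23
f 29 21 30
f 29 30 23
f 30 21 31
f 30 31 23
f 31 21 32
f 31 32 23
f 32 21 33
f 32 33 23
f 33 21 34
f 33 34 23
f 34 21 35
f 34 35 23
f 35 21 36
f 35 36 23
f 36 21 37
f 36 37 23
f 37 21 22
f 37 22 23
f 39 41 38
f 42 39 38
f 38 41 40
f 40 42 38
f 39 45 41
f 43 39 42
f 43 45 39
f 41 45 40
f 44 42 40
f 40 45 44
f 44 43 42
f 45 43 44
f 47 49 46
f 50 47 46
f 46 49 48
f 48 50 46
f 47 53 49
f 51 47 50
f 51 53 47
f 49 53 48
f 52 50 48
f 48 53 52
f 52 51 50
f 53 51 52



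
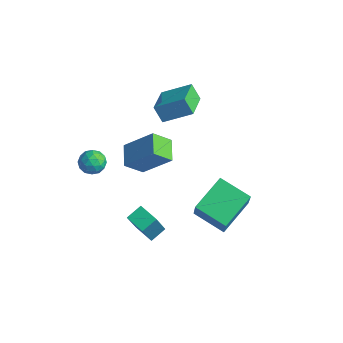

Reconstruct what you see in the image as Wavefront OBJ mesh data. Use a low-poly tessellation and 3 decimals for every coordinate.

v 3.575 0.564 -0.283
v 2.057 0.116 0.249
v 3.321 2.306 0.458
v 1.802 1.858 0.99
v 4.238 0.042 1.17
v 2.719 -0.406 1.702
v 3.983 1.784 1.911
v 2.465 1.336 2.443
v 0 -1.089 2.661
v -0.357 -1.882 3.444
v -0.861 -0.36 3.006
v -1.218 -1.153 3.789
v 1.138 -0.347 3.931
v 0.781 -1.14 4.714
v 0.277 0.382 4.276
v -0.08 -0.411 5.059
v -2.383 1.659 3.85
v -1.362 2.64 4.596
v -3.339 2.984 3.417
v -2.318 3.965 4.163
v -1.882 1.755 3.037
v -0.861 2.736 3.783
v -2.838 3.08 2.604
v -1.817 4.061 3.35
v 0.702 -2.148 -0.277
v 1.172 -3.069 1.597
v 0.755 -1.372 0.092
v 1.224 -2.294 1.965
v 1.696 -2.106 -0.505
v 2.165 -3.028 1.368
v 1.748 -1.331 -0.137
v 2.218 -2.252 1.737
v -2.185 -1.478 2.433
v -1.806 -2.058 2.421
v -3.034 -2.022 1.939
v -2.655 -2.602 1.927
v -2.884 -2.351 2.531
v -2.36 -2.015 2.837
v -2.48 -2.065 1.523
v -1.956 -1.729 1.829
v -1.988 -2.422 1.858
v -2.238 -2.598 2.481
v -2.602 -1.482 1.879
v -2.852 -1.658 2.502
v -1.921 -1.72 2.471
v -2.919 -2.36 1.889
v -3.054 -2.212 2.245
v -2.831 -2.553 2.237
v -2.247 -1.695 2.715
v -2.024 -2.036 2.708
v -2.657 -2.208 2.772
v -2.816 -2.044 1.652
v -2.593 -2.385 1.645
v -2.009 -1.527 2.123
v -1.786 -1.868 2.115
v -2.183 -1.872 1.588
v -1.805 -2.275 2.133
v -2.304 -2.595 1.842
v -2.202 -2.279 1.605
v -1.893 -2.082 1.785
v -1.952 -2.379 2.499
v -2.451 -2.699 2.208
v -2.586 -2.551 2.564
v -2.277 -2.353 2.743
v -2.059 -2.592 2.168
v -2.389 -1.381 2.152
v -2.888 -1.701 1.861
v -2.563 -1.727 1.617
v -2.254 -1.529 1.796
v -2.536 -1.485 2.518
v -3.035 -1.805 2.227
v -2.947 -1.998 2.575
v -2.638 -1.801 2.755
v -2.781 -1.488 2.192
f 2 4 1
f 5 2 1
f 1 4 3
f 3 5 1
f 2 8 4
f 6 2 5
f 6 8 2
f 4 8 3
f 7 5 3
f 3 8 7
f 7 6 5
f 8 6 7
f 10 12 9
f 13 10 9
f 9 12 11
f 11 13 9
f 10 16 12
f 14 10 13
f 14 16 10
f 12 16 11
f 15 13 11
f 11 16 15
f 15 14 13
f 16 14 15
f 18 20 17
f 21 18 17
f 17 20 19
f 19 21 17
f 18 24 20
f 22 18 21
f 22 24 18
f 20 24 19
f 23 21 19
f 19 24 23
f 23 22 21
f 24 22 23
f 26 28 25
f 29 26 25
f 25 28 27
f 27 29 25
f 26 32 28
f 30 26 29
f 30 32 26
f 28 32 27
f 31 29 27
f 27 32 31
f 31 30 29
f 32 30 31
f 33 70 49
f 70 44 73
f 49 73 38
f 70 73 49
f 33 49 45
f 49 38 50
f 45 50 34
f 49 50 45
f 33 45 54
f 45 34 55
f 54 55 40
f 45 55 54
f 33 54 66
f 54 40 69
f 66 69 43
f 54 69 66
f 33 66 70
f 66 43 74
f 70 74 44
f 66 74 70
f 34 50 61
f 50 38 64
f 61 64 42
f 50 64 61
f 38 73 51
f 73 44 72
f 51 72 37
f 73 72 51
f 44 74 71
f 74 43 67
f 71 67 35
f 74 67 71
f 43 69 68
f 69 40 56
f 68 56 39
f 69 56 68
f 40 55 60
f 55 34 57
f 60 57 41
f 55 57 60
f 36 62 48
f 62 42 63
f 48 63 37
f 62 63 48
f 36 48 46
f 48 37 47
f 46 47 35
f 48 47 46
f 36 46 53
f 46 35 52
f 53 52 39
f 46 52 53
f 36 53 58
f 53 39 59
f 58 59 41
f 53 59 58
f 36 58 62
f 58 41 65
f 62 65 42
f 58 65 62
f 37 63 51
f 63 42 64
f 51 64 38
f 63 64 51
f 35 47 71
f 47 37 72
f 71 72 44
f 47 72 71
f 39 52 68
f 52 35 67
f 68 67 43
f 52 67 68
f 41 59 60
f 59 39 56
f 60 56 40
f 59 56 60
f 42 65 61
f 65 41 57
f 61 57 34
f 65 57 61



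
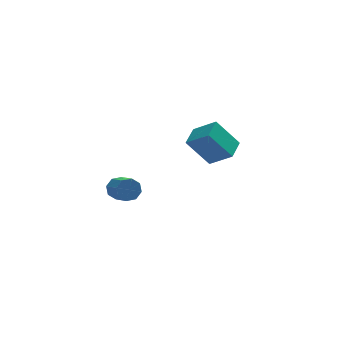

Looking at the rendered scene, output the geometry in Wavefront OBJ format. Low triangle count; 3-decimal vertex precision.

v 0.509 3.264 -2.74
v 1.406 2.542 -1.909
v 1.084 4.245 -2.508
v 1.981 3.523 -1.677
v 1.559 2.977 -4.123
v 2.456 2.255 -3.292
v 2.134 3.958 -3.891
v 3.031 3.236 -3.06
v -3.519 -1.923 -1.86
v -3.34 -1.628 -1.382
v -3.063 -2.541 -0.921
v -3.241 -2.837 -1.4
v -3.775 -1.748 -1.358
v -3.497 -2.662 -0.898
v -4.059 -1.971 -1.629
v -3.782 -2.884 -1.169
v -4.027 -2.166 -2.035
v -3.75 -3.079 -1.575
v -3.697 -2.219 -2.339
v -3.42 -3.132 -1.878
v -3.263 -2.098 -2.362
v -2.985 -3.012 -1.902
v -2.978 -1.876 -2.091
v -2.701 -2.789 -1.631
v -3.01 -1.681 -1.685
v -2.733 -2.594 -1.225
f 2 4 1
f 5 2 1
f 1 4 3
f 3 5 1
f 2 8 4
f 6 2 5
f 6 8 2
f 4 8 3
f 7 5 3
f 3 8 7
f 7 6 5
f 8 6 7
f 10 9 13
f 10 13 11
f 11 13 14
f 11 14 12
f 13 9 15
f 13 15 14
f 14 15 16
f 14 16 12
f 15 9 17
f 15 17 16
f 16 17 18
f 16 18 12
f 17 9 19
f 17 19 18
f 18 19 20
f 18 20 12
f 19 9 21
f 19 21 20
f 20 21 22
f 20 22 12
f 21 9 23
f 21 23 22
f 22 23 24
f 22 24 12
f 23 9 25
f 23 25 24
f 24 25 26
f 24 26 12
f 25 9 10
f 25 10 26
f 26 10 11
f 26 11 12



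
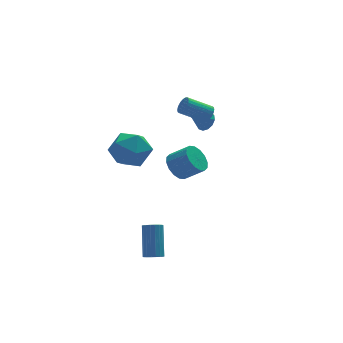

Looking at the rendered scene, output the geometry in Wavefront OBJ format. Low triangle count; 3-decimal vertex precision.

v -2.128 -3.844 -3.814
v -1.624 -4.006 -3.804
v -1.287 -2.857 -2.315
v -1.792 -2.696 -2.326
v -1.616 -3.82 -3.949
v -1.28 -2.672 -2.46
v -1.71 -3.639 -4.067
v -1.374 -2.49 -2.579
v -1.887 -3.499 -4.136
v -1.55 -2.35 -2.647
v -2.112 -3.427 -4.14
v -1.775 -2.278 -2.652
v -2.339 -3.438 -4.08
v -2.003 -2.289 -2.592
v -2.526 -3.529 -3.968
v -2.189 -2.38 -2.479
v -2.633 -3.683 -3.825
v -2.296 -2.534 -2.336
v -2.64 -3.868 -3.68
v -2.304 -2.72 -2.191
v -2.546 -4.05 -3.561
v -2.21 -2.901 -2.073
v -2.37 -4.19 -3.493
v -2.033 -3.041 -2.004
v -2.145 -4.262 -3.488
v -1.808 -3.113 -2
v -1.917 -4.251 -3.548
v -1.581 -3.102 -2.06
v -1.731 -4.16 -3.661
v -1.394 -3.011 -2.172
v 3.021 2.895 1.079
v 3.342 2.424 1.391
v 2.099 2.745 1.801
v 3.425 2.736 1.563
v 3.38 3.099 1.581
v 3.221 3.398 1.44
v 2.998 3.536 1.184
v 2.783 3.472 0.896
v 2.643 3.224 0.665
v 2.623 2.872 0.566
v 2.729 2.527 0.63
v 2.928 2.3 0.836
v 3.156 2.261 1.12
v -1.845 1.567 0.958
v -0.997 1.105 1.737
v -2.823 -0.185 0.983
v -1.975 -0.647 1.762
v -2.758 0.234 2.149
v -2.153 1.317 2.133
v -1.667 -0.397 0.587
v -1.062 0.686 0.571
v -0.887 -0.109 1.508
v -1.561 0.281 2.473
v -2.259 0.639 0.247
v -2.933 1.029 1.212
v -0.149 -1.65 1.009
v 0.322 -1.866 0.336
v 1.181 -2.427 1.118
v 0.709 -2.21 1.791
v 0.471 -1.47 0.456
v 1.33 -2.031 1.239
v 0.454 -1.122 0.725
v 1.312 -1.683 1.507
v 0.274 -0.915 1.07
v 1.133 -1.476 1.852
v -0.018 -0.905 1.398
v 0.841 -1.466 2.181
v -0.346 -1.095 1.622
v 0.513 -1.656 2.405
v -0.621 -1.433 1.682
v 0.238 -1.994 2.464
v -0.77 -1.829 1.561
v 0.089 -2.39 2.344
v -0.752 -2.177 1.293
v 0.106 -2.738 2.075
v -0.573 -2.384 0.948
v 0.286 -2.945 1.73
v -0.281 -2.394 0.619
v 0.578 -2.955 1.402
v 0.047 -2.204 0.395
v 0.906 -2.765 1.178
v 2.294 0.521 3.114
v 2.543 0.902 3.405
v 1.255 1.14 4.196
v 1.006 0.759 3.906
v 2.466 1.016 3.245
v 1.178 1.254 4.037
v 2.362 1.054 3.065
v 1.075 1.292 3.857
v 2.249 1.012 2.893
v 0.961 1.25 3.685
v 2.142 0.894 2.755
v 0.854 1.132 3.546
v 2.058 0.72 2.671
v 0.771 0.958 3.463
v 2.01 0.516 2.655
v 0.723 0.753 3.446
v 2.006 0.312 2.708
v 0.718 0.55 3.5
v 2.045 0.14 2.824
v 0.757 0.378 3.615
v 2.122 0.026 2.983
v 0.834 0.264 3.775
v 2.225 -0.012 3.163
v 0.938 0.226 3.955
v 2.339 0.03 3.335
v 1.051 0.268 4.127
v 2.446 0.148 3.474
v 1.158 0.386 4.265
v 2.529 0.322 3.557
v 1.242 0.56 4.349
v 2.577 0.527 3.574
v 1.29 0.764 4.365
v 2.582 0.73 3.52
v 1.294 0.968 4.312
f 2 1 5
f 2 5 3
f 3 5 6
f 3 6 4
f 5 1 7
f 5 7 6
f 6 7 8
f 6 8 4
f 7 1 9
f 7 9 8
f 8 9 10
f 8 10 4
f 9 1 11
f 9 11 10
f 10 11 12
f 10 12 4
f 11 1 13
f 11 13 12
f 12 13 14
f 12 14 4
f 13 1 15
f 13 15 14
f 14 15 16
f 14 16 4
f 15 1 17
f 15 17 16
f 16 17 18
f 16 18 4
f 17 1 19
f 17 19 18
f 18 19 20
f 18 20 4
f 19 1 21
f 19 21 20
f 20 21 22
f 20 22 4
f 21 1 23
f 21 23 22
f 22 23 24
f 22 24 4
f 23 1 25
f 23 25 24
f 24 25 26
f 24 26 4
f 25 1 27
f 25 27 26
f 26 27 28
f 26 28 4
f 27 1 29
f 27 29 28
f 28 29 30
f 28 30 4
f 29 1 2
f 29 2 30
f 30 2 3
f 30 3 4
f 32 31 34
f 32 34 33
f 34 31 35
f 34 35 33
f 35 31 36
f 35 36 33
f 36 31 37
f 36 37 33
f 37 31 38
f 37 38 33
f 38 31 39
f 38 39 33
f 39 31 40
f 39 40 33
f 40 31 41
f 40 41 33
f 41 31 42
f 41 42 33
f 42 31 43
f 42 43 33
f 43 31 32
f 43 32 33
f 44 55 49
f 44 49 45
f 44 45 51
f 44 51 54
f 44 54 55
f 45 49 53
f 49 55 48
f 55 54 46
f 54 51 50
f 51 45 52
f 47 53 48
f 47 48 46
f 47 46 50
f 47 50 52
f 47 52 53
f 48 53 49
f 46 48 55
f 50 46 54
f 52 50 51
f 53 52 45
f 57 56 60
f 57 60 58
f 58 60 61
f 58 61 59
f 60 56 62
f 60 62 61
f 61 62 63
f 61 63 59
f 62 56 64
f 62 64 63
f 63 64 65
f 63 65 59
f 64 56 66
f 64 66 65
f 65 66 67
f 65 67 59
f 66 56 68
f 66 68 67
f 67 68 69
f 67 69 59
f 68 56 70
f 68 70 69
f 69 70 71
f 69 71 59
f 70 56 72
f 70 72 71
f 71 72 73
f 71 73 59
f 72 56 74
f 72 74 73
f 73 74 75
f 73 75 59
f 74 56 76
f 74 76 75
f 75 76 77
f 75 77 59
f 76 56 78
f 76 78 77
f 77 78 79
f 77 79 59
f 78 56 80
f 78 80 79
f 79 80 81
f 79 81 59
f 80 56 57
f 80 57 81
f 81 57 58
f 81 58 59
f 83 82 86
f 83 86 84
f 84 86 87
f 84 87 85
f 86 82 88
f 86 88 87
f 87 88 89
f 87 89 85
f 88 82 90
f 88 90 89
f 89 90 91
f 89 91 85
f 90 82 92
f 90 92 91
f 91 92 93
f 91 93 85
f 92 82 94
f 92 94 93
f 93 94 95
f 93 95 85
f 94 82 96
f 94 96 95
f 95 96 97
f 95 97 85
f 96 82 98
f 96 98 97
f 97 98 99
f 97 99 85
f 98 82 100
f 98 100 99
f 99 100 101
f 99 101 85
f 100 82 102
f 100 102 101
f 101 102 103
f 101 103 85
f 102 82 104
f 102 104 103
f 103 104 105
f 103 105 85
f 104 82 106
f 104 106 105
f 105 106 107
f 105 107 85
f 106 82 108
f 106 108 107
f 107 108 109
f 107 109 85
f 108 82 110
f 108 110 109
f 109 110 111
f 109 111 85
f 110 82 112
f 110 112 111
f 111 112 113
f 111 113 85
f 112 82 114
f 112 114 113
f 113 114 115
f 113 115 85
f 114 82 83
f 114 83 115
f 115 83 84
f 115 84 85



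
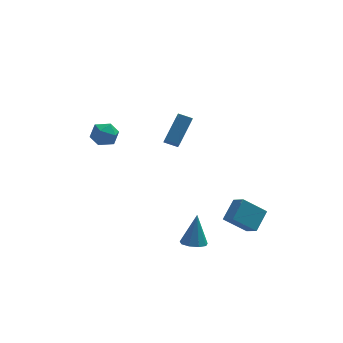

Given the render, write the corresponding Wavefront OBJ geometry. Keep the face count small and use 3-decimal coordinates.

v 1.839 -3.821 -2.067
v 2.239 -4.589 -1.527
v 2.545 -2.874 -1.244
v 2.945 -3.641 -0.704
v 3.115 -3.879 -3.096
v 3.515 -4.646 -2.556
v 3.821 -2.931 -2.273
v 4.221 -3.699 -1.733
v -0.939 -1.165 2.695
v -0.099 -0.153 4.039
v -0.84 0.32 1.514
v -0 1.332 2.858
v -0.18 -1.432 2.422
v 0.66 -0.42 3.766
v -0.081 0.053 1.241
v 0.759 1.065 2.585
v 0.37 -3.199 -4.339
v 0.977 -3.652 -4.278
v 0.63 -2.601 -2.501
v 1.122 -3.183 -4.45
v 0.915 -2.722 -4.571
v 0.453 -2.484 -4.583
v -0.048 -2.58 -4.481
v -0.353 -2.966 -4.313
v -0.319 -3.461 -4.157
v 0.037 -3.833 -4.086
v 0.549 -3.908 -4.134
v -4.344 4.271 -0.025
v -3.596 4.479 0.459
v -3.964 2.841 0.001
v -3.216 3.049 0.485
v -4.044 3.128 0.866
v -4.279 4.012 0.85
v -3.281 3.308 -0.39
v -3.516 4.192 -0.406
v -2.939 3.884 0.234
v -3.411 3.772 1.01
v -4.149 3.548 -0.55
v -4.621 3.436 0.226
f 2 4 1
f 5 2 1
f 1 4 3
f 3 5 1
f 2 8 4
f 6 2 5
f 6 8 2
f 4 8 3
f 7 5 3
f 3 8 7
f 7 6 5
f 8 6 7
f 10 12 9
f 13 10 9
f 9 12 11
f 11 13 9
f 10 16 12
f 14 10 13
f 14 16 10
f 12 16 11
f 15 13 11
f 11 16 15
f 15 14 13
f 16 14 15
f 18 17 20
f 18 20 19
f 20 17 21
f 20 21 19
f 21 17 22
f 21 22 19
f 22 17 23
f 22 23 19
f 23 17 24
f 23 24 19
f 24 17 25
f 24 25 19
f 25 17 26
f 25 26 19
f 26 17 27
f 26 27 19
f 27 17 18
f 27 18 19
f 28 39 33
f 28 33 29
f 28 29 35
f 28 35 38
f 28 38 39
f 29 33 37
f 33 39 32
f 39 38 30
f 38 35 34
f 35 29 36
f 31 37 32
f 31 32 30
f 31 30 34
f 31 34 36
f 31 36 37
f 32 37 33
f 30 32 39
f 34 30 38
f 36 34 35
f 37 36 29



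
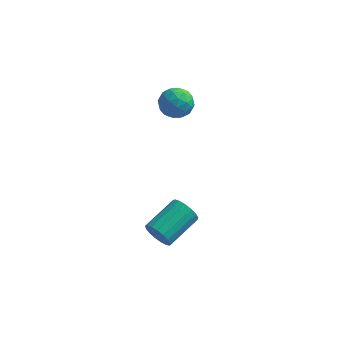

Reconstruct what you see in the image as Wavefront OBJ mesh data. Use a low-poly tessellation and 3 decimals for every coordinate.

v -2.033 0.171 1.021
v -1.549 0.625 1.134
v -1.291 -0.625 1.046
v -0.807 -0.171 1.159
v -1.266 -0.299 1.634
v -1.725 0.193 1.619
v -1.115 -0.193 0.561
v -1.574 0.299 0.546
v -0.982 0.4 0.85
v -1.076 0.335 1.513
v -1.764 -0.335 0.667
v -1.858 -0.4 1.33
v -1.856 0.468 1.075
v -0.984 -0.468 1.105
v -1.254 -0.543 1.384
v -0.97 -0.277 1.451
v -1.959 0.214 1.36
v -1.675 0.481 1.426
v -1.509 -0.062 1.721
v -1.165 -0.481 0.754
v -0.881 -0.214 0.82
v -1.87 0.277 0.729
v -1.586 0.543 0.796
v -1.331 0.062 0.459
v -1.239 0.603 0.975
v -0.802 0.135 0.99
v -0.983 0.122 0.638
v -1.253 0.411 0.629
v -1.293 0.564 1.364
v -0.857 0.096 1.38
v -1.127 0.021 1.659
v -1.397 0.31 1.649
v -0.96 0.432 1.198
v -1.983 -0.096 0.8
v -1.547 -0.564 0.816
v -1.443 -0.31 0.531
v -1.713 -0.021 0.521
v -2.038 -0.135 1.19
v -1.601 -0.603 1.205
v -1.587 -0.411 1.551
v -1.857 -0.122 1.542
v -1.88 -0.432 0.982
v -1.252 -3.061 -3.492
v -0.949 -3.046 -3.986
v -0.285 -1.824 -3.542
v -0.588 -1.839 -3.048
v -1.178 -2.9 -4.045
v -0.514 -1.678 -3.6
v -1.424 -2.792 -3.976
v -0.76 -1.569 -3.532
v -1.63 -2.745 -3.797
v -0.967 -1.522 -3.352
v -1.75 -2.77 -3.548
v -1.087 -1.548 -3.103
v -1.756 -2.862 -3.286
v -1.093 -1.64 -2.842
v -1.646 -3 -3.071
v -0.983 -1.778 -2.627
v -1.446 -3.152 -2.953
v -0.783 -1.929 -2.509
v -1.201 -3.283 -2.959
v -0.538 -2.06 -2.514
v -0.968 -3.363 -3.086
v -0.305 -2.141 -2.642
v -0.8 -3.374 -3.307
v -0.136 -2.152 -2.862
v -0.735 -3.313 -3.57
v -0.072 -2.091 -3.125
v -0.789 -3.195 -3.815
v -0.125 -1.973 -3.371
f 1 38 17
f 38 12 41
f 17 41 6
f 38 41 17
f 1 17 13
f 17 6 18
f 13 18 2
f 17 18 13
f 1 13 22
f 13 2 23
f 22 23 8
f 13 23 22
f 1 22 34
f 22 8 37
f 34 37 11
f 22 37 34
f 1 34 38
f 34 11 42
f 38 42 12
f 34 42 38
f 2 18 29
f 18 6 32
f 29 32 10
f 18 32 29
f 6 41 19
f 41 12 40
f 19 40 5
f 41 40 19
f 12 42 39
f 42 11 35
f 39 35 3
f 42 35 39
f 11 37 36
f 37 8 24
f 36 24 7
f 37 24 36
f 8 23 28
f 23 2 25
f 28 25 9
f 23 25 28
f 4 30 16
f 30 10 31
f 16 31 5
f 30 31 16
f 4 16 14
f 16 5 15
f 14 15 3
f 16 15 14
f 4 14 21
f 14 3 20
f 21 20 7
f 14 20 21
f 4 21 26
f 21 7 27
f 26 27 9
f 21 27 26
f 4 26 30
f 26 9 33
f 30 33 10
f 26 33 30
f 5 31 19
f 31 10 32
f 19 32 6
f 31 32 19
f 3 15 39
f 15 5 40
f 39 40 12
f 15 40 39
f 7 20 36
f 20 3 35
f 36 35 11
f 20 35 36
f 9 27 28
f 27 7 24
f 28 24 8
f 27 24 28
f 10 33 29
f 33 9 25
f 29 25 2
f 33 25 29
f 44 43 47
f 44 47 45
f 45 47 48
f 45 48 46
f 47 43 49
f 47 49 48
f 48 49 50
f 48 50 46
f 49 43 51
f 49 51 50
f 50 51 52
f 50 52 46
f 51 43 53
f 51 53 52
f 52 53 54
f 52 54 46
f 53 43 55
f 53 55 54
f 54 55 56
f 54 56 46
f 55 43 57
f 55 57 56
f 56 57 58
f 56 58 46
f 57 43 59
f 57 59 58
f 58 59 60
f 58 60 46
f 59 43 61
f 59 61 60
f 60 61 62
f 60 62 46
f 61 43 63
f 61 63 62
f 62 63 64
f 62 64 46
f 63 43 65
f 63 65 64
f 64 65 66
f 64 66 46
f 65 43 67
f 65 67 66
f 66 67 68
f 66 68 46
f 67 43 69
f 67 69 68
f 68 69 70
f 68 70 46
f 69 43 44
f 69 44 70
f 70 44 45
f 70 45 46



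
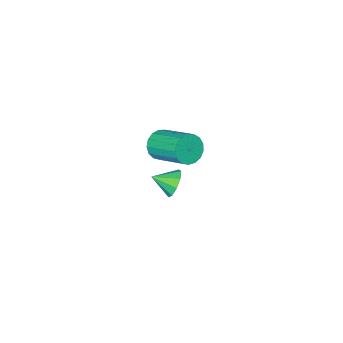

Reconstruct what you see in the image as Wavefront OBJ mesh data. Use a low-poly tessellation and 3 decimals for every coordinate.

v 0.713 -0.419 2.227
v 0.911 -0.728 2.858
v 0.765 0.911 3.704
v 0.567 1.219 3.073
v 1.214 -0.627 2.716
v 1.068 1.012 3.562
v 1.402 -0.479 2.461
v 1.256 1.16 3.307
v 1.432 -0.317 2.153
v 1.286 1.321 2.999
v 1.297 -0.179 1.862
v 1.152 1.46 2.708
v 1.029 -0.096 1.654
v 0.883 1.543 2.5
v 0.688 -0.086 1.578
v 0.542 1.552 2.424
v 0.353 -0.154 1.65
v 0.207 1.485 2.496
v 0.1 -0.282 1.855
v -0.045 1.357 2.701
v -0.012 -0.441 2.144
v -0.158 1.198 2.99
v 0.042 -0.596 2.453
v -0.104 1.043 3.299
v 0.249 -0.71 2.71
v 0.103 0.929 3.556
v 0.563 -0.758 2.856
v 0.417 0.881 3.702
v -1.014 -1.687 -2.536
v -0.538 -1.498 -3.071
v -0.286 -2.353 -2.124
v -0.482 -1.19 -2.673
v -0.675 -1.115 -2.211
v -1.026 -1.307 -1.901
v -1.372 -1.676 -1.889
v -1.55 -2.051 -2.18
v -1.477 -2.255 -2.637
v -1.188 -2.193 -3.048
v -0.817 -1.894 -3.219
f 2 1 5
f 2 5 3
f 3 5 6
f 3 6 4
f 5 1 7
f 5 7 6
f 6 7 8
f 6 8 4
f 7 1 9
f 7 9 8
f 8 9 10
f 8 10 4
f 9 1 11
f 9 11 10
f 10 11 12
f 10 12 4
f 11 1 13
f 11 13 12
f 12 13 14
f 12 14 4
f 13 1 15
f 13 15 14
f 14 15 16
f 14 16 4
f 15 1 17
f 15 17 16
f 16 17 18
f 16 18 4
f 17 1 19
f 17 19 18
f 18 19 20
f 18 20 4
f 19 1 21
f 19 21 20
f 20 21 22
f 20 22 4
f 21 1 23
f 21 23 22
f 22 23 24
f 22 24 4
f 23 1 25
f 23 25 24
f 24 25 26
f 24 26 4
f 25 1 27
f 25 27 26
f 26 27 28
f 26 28 4
f 27 1 2
f 27 2 28
f 28 2 3
f 28 3 4
f 30 29 32
f 30 32 31
f 32 29 33
f 32 33 31
f 33 29 34
f 33 34 31
f 34 29 35
f 34 35 31
f 35 29 36
f 35 36 31
f 36 29 37
f 36 37 31
f 37 29 38
f 37 38 31
f 38 29 39
f 38 39 31
f 39 29 30
f 39 30 31



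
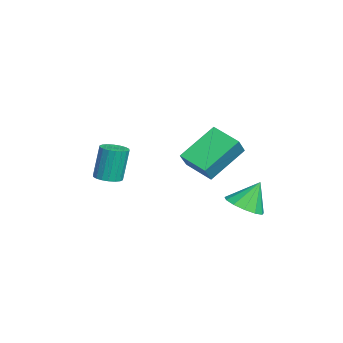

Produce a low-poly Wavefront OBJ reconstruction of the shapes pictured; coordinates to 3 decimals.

v -1.278 1.321 3.989
v -0.599 1.021 4.841
v -0.292 2.321 3.555
v 0.387 2.021 4.407
v -0.347 -0.141 2.733
v 0.332 -0.441 3.585
v 0.639 0.859 2.299
v 1.318 0.559 3.151
v 2.754 2.094 1.809
v 3.262 2.797 1.534
v 2.486 2.766 3.031
v 2.784 2.894 1.376
v 2.297 2.736 1.355
v 1.954 2.375 1.479
v 1.866 1.925 1.707
v 2.06 1.528 1.968
v 2.474 1.311 2.178
v 2.977 1.343 2.271
v 3.41 1.613 2.218
v 3.634 2.036 2.035
v 3.579 2.477 1.78
v -1.53 -3.471 1.415
v -1.116 -3.96 1.572
v -1.396 -3.659 3.243
v -1.81 -3.169 3.085
v -0.939 -3.726 1.56
v -1.219 -3.425 3.23
v -0.879 -3.442 1.519
v -1.159 -3.14 3.189
v -0.948 -3.163 1.457
v -1.227 -2.862 3.127
v -1.132 -2.945 1.387
v -1.412 -2.644 3.057
v -1.395 -2.831 1.322
v -1.675 -2.53 2.992
v -1.685 -2.844 1.276
v -1.964 -2.543 2.946
v -1.944 -2.981 1.257
v -2.224 -2.68 2.928
v -2.121 -3.215 1.27
v -2.401 -2.914 2.94
v -2.181 -3.5 1.311
v -2.461 -3.198 2.981
v -2.113 -3.778 1.373
v -2.392 -3.477 3.043
v -1.928 -3.996 1.443
v -2.208 -3.695 3.113
v -1.665 -4.11 1.508
v -1.945 -3.809 3.178
v -1.376 -4.097 1.554
v -1.655 -3.796 3.224
f 2 4 1
f 5 2 1
f 1 4 3
f 3 5 1
f 2 8 4
f 6 2 5
f 6 8 2
f 4 8 3
f 7 5 3
f 3 8 7
f 7 6 5
f 8 6 7
f 10 9 12
f 10 12 11
f 12 9 13
f 12 13 11
f 13 9 14
f 13 14 11
f 14 9 15
f 14 15 11
f 15 9 16
f 15 16 11
f 16 9 17
f 16 17 11
f 17 9 18
f 17 18 11
f 18 9 19
f 18 19 11
f 19 9 20
f 19 20 11
f 20 9 21
f 20 21 11
f 21 9 10
f 21 10 11
f 23 22 26
f 23 26 24
f 24 26 27
f 24 27 25
f 26 22 28
f 26 28 27
f 27 28 29
f 27 29 25
f 28 22 30
f 28 30 29
f 29 30 31
f 29 31 25
f 30 22 32
f 30 32 31
f 31 32 33
f 31 33 25
f 32 22 34
f 32 34 33
f 33 34 35
f 33 35 25
f 34 22 36
f 34 36 35
f 35 36 37
f 35 37 25
f 36 22 38
f 36 38 37
f 37 38 39
f 37 39 25
f 38 22 40
f 38 40 39
f 39 40 41
f 39 41 25
f 40 22 42
f 40 42 41
f 41 42 43
f 41 43 25
f 42 22 44
f 42 44 43
f 43 44 45
f 43 45 25
f 44 22 46
f 44 46 45
f 45 46 47
f 45 47 25
f 46 22 48
f 46 48 47
f 47 48 49
f 47 49 25
f 48 22 50
f 48 50 49
f 49 50 51
f 49 51 25
f 50 22 23
f 50 23 51
f 51 23 24
f 51 24 25



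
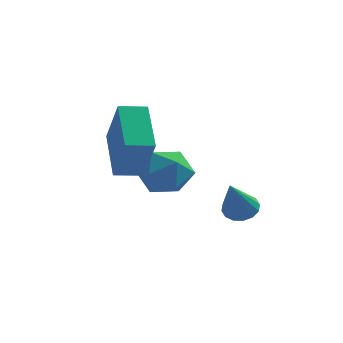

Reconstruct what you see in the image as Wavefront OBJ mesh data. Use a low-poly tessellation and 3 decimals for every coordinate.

v 0.63 -2.75 1.42
v -0.017 -1.222 2.463
v -0.006 -1.884 -0.243
v -0.653 -0.356 0.8
v 1.473 -2.324 1.32
v 0.826 -0.796 2.363
v 0.837 -1.458 -0.343
v 0.19 0.07 0.7
v 3.48 0.715 -2.388
v 4.079 0.844 -2.239
v 3.36 -0.395 -0.952
v 3.902 1.068 -2.08
v 3.612 1.197 -2.005
v 3.287 1.198 -2.032
v 3.014 1.069 -2.154
v 2.866 0.845 -2.34
v 2.882 0.587 -2.538
v 3.059 0.363 -2.696
v 3.348 0.233 -2.772
v 3.673 0.233 -2.745
v 3.947 0.362 -2.622
v 4.095 0.586 -2.437
v 1.484 0.854 -0.938
v 2.13 0.108 -0.727
v 0.23 -0.168 -0.713
v 0.876 -0.914 -0.502
v 0.768 -0.143 0.14
v 1.543 0.489 0.001
v 0.817 -0.549 -1.441
v 1.592 0.083 -1.58
v 1.718 -0.759 -1.038
v 1.688 -0.508 -0.06
v 0.672 0.448 -1.38
v 0.642 0.699 -0.402
f 2 4 1
f 5 2 1
f 1 4 3
f 3 5 1
f 2 8 4
f 6 2 5
f 6 8 2
f 4 8 3
f 7 5 3
f 3 8 7
f 7 6 5
f 8 6 7
f 10 9 12
f 10 12 11
f 12 9 13
f 12 13 11
f 13 9 14
f 13 14 11
f 14 9 15
f 14 15 11
f 15 9 16
f 15 16 11
f 16 9 17
f 16 17 11
f 17 9 18
f 17 18 11
f 18 9 19
f 18 19 11
f 19 9 20
f 19 20 11
f 20 9 21
f 20 21 11
f 21 9 22
f 21 22 11
f 22 9 10
f 22 10 11
f 23 34 28
f 23 28 24
f 23 24 30
f 23 30 33
f 23 33 34
f 24 28 32
f 28 34 27
f 34 33 25
f 33 30 29
f 30 24 31
f 26 32 27
f 26 27 25
f 26 25 29
f 26 29 31
f 26 31 32
f 27 32 28
f 25 27 34
f 29 25 33
f 31 29 30
f 32 31 24



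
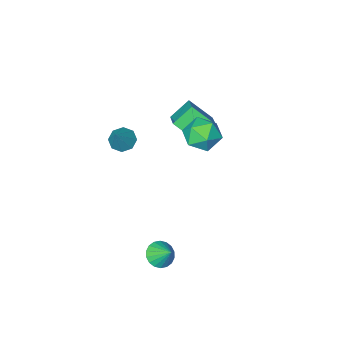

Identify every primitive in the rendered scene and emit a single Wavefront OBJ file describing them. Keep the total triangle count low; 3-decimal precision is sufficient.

v 2.767 -3.761 0.869
v 3.386 -4.318 0.758
v 3.673 -3.039 2.311
v 3.481 -3.775 0.427
v 3.157 -3.224 0.355
v 2.605 -2.988 0.583
v 2.147 -3.205 0.98
v 2.053 -3.747 1.311
v 2.376 -4.298 1.383
v 2.929 -4.534 1.155
v -1.375 -2.701 0.067
v -2.606 -2.647 1.04
v -0.619 -1.258 0.942
v -1.85 -1.204 1.916
v -0.51 -3.856 1.224
v -1.741 -3.802 2.198
v 0.246 -2.413 2.1
v -0.985 -2.359 3.073
v 4.049 2.177 -4.124
v 4.901 2.372 -4.227
v 3.951 3.143 -3.116
v 4.725 2.615 -4.478
v 4.415 2.772 -4.659
v 4.032 2.811 -4.734
v 3.653 2.724 -4.688
v 3.353 2.529 -4.53
v 3.19 2.264 -4.292
v 3.198 1.982 -4.02
v 3.374 1.738 -3.769
v 3.684 1.581 -3.589
v 4.066 1.543 -3.514
v 4.445 1.629 -3.56
v 4.746 1.824 -3.718
v 4.909 2.089 -3.956
v -0.081 1.044 4.653
v 0.722 1.718 4.05
v -0.022 -0.298 3.23
v 0.781 0.376 2.627
v 1.1 -0.162 3.662
v 1.063 0.667 4.541
v -0.363 0.753 2.739
v -0.4 1.582 3.618
v 0.547 1.538 2.867
v 1.451 0.973 3.438
v -0.751 0.447 3.842
v 0.153 -0.118 4.413
f 2 1 4
f 2 4 3
f 4 1 5
f 4 5 3
f 5 1 6
f 5 6 3
f 6 1 7
f 6 7 3
f 7 1 8
f 7 8 3
f 8 1 9
f 8 9 3
f 9 1 10
f 9 10 3
f 10 1 2
f 10 2 3
f 12 14 11
f 15 12 11
f 11 14 13
f 13 15 11
f 12 18 14
f 16 12 15
f 16 18 12
f 14 18 13
f 17 15 13
f 13 18 17
f 17 16 15
f 18 16 17
f 20 19 22
f 20 22 21
f 22 19 23
f 22 23 21
f 23 19 24
f 23 24 21
f 24 19 25
f 24 25 21
f 25 19 26
f 25 26 21
f 26 19 27
f 26 27 21
f 27 19 28
f 27 28 21
f 28 19 29
f 28 29 21
f 29 19 30
f 29 30 21
f 30 19 31
f 30 31 21
f 31 19 32
f 31 32 21
f 32 19 33
f 32 33 21
f 33 19 34
f 33 34 21
f 34 19 20
f 34 20 21
f 35 46 40
f 35 40 36
f 35 36 42
f 35 42 45
f 35 45 46
f 36 40 44
f 40 46 39
f 46 45 37
f 45 42 41
f 42 36 43
f 38 44 39
f 38 39 37
f 38 37 41
f 38 41 43
f 38 43 44
f 39 44 40
f 37 39 46
f 41 37 45
f 43 41 42
f 44 43 36



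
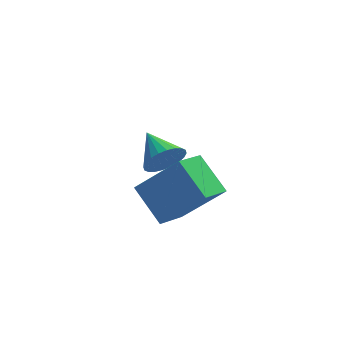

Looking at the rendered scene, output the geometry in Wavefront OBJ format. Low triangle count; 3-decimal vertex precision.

v -2.193 1.633 -2.596
v -1.949 2.007 -3.248
v -2.707 2.827 -2.104
v -2.232 1.92 -3.332
v -2.51 1.788 -3.303
v -2.739 1.633 -3.167
v -2.885 1.479 -2.944
v -2.926 1.347 -2.668
v -2.855 1.259 -2.382
v -2.683 1.228 -2.127
v -2.437 1.259 -1.945
v -2.153 1.347 -1.861
v -1.876 1.478 -1.89
v -1.647 1.633 -2.026
v -1.501 1.788 -2.248
v -1.46 1.919 -2.524
v -1.531 2.007 -2.811
v -1.703 2.038 -3.065
v -2.669 -2.263 -2.452
v -1.294 -2.533 -1.039
v -3.388 -1.173 -1.545
v -2.013 -1.443 -0.131
v -1.907 -1.297 -3.009
v -0.532 -1.567 -1.595
v -2.626 -0.207 -2.101
v -1.251 -0.477 -0.688
f 2 1 4
f 2 4 3
f 4 1 5
f 4 5 3
f 5 1 6
f 5 6 3
f 6 1 7
f 6 7 3
f 7 1 8
f 7 8 3
f 8 1 9
f 8 9 3
f 9 1 10
f 9 10 3
f 10 1 11
f 10 11 3
f 11 1 12
f 11 12 3
f 12 1 13
f 12 13 3
f 13 1 14
f 13 14 3
f 14 1 15
f 14 15 3
f 15 1 16
f 15 16 3
f 16 1 17
f 16 17 3
f 17 1 18
f 17 18 3
f 18 1 2
f 18 2 3
f 20 22 19
f 23 20 19
f 19 22 21
f 21 23 19
f 20 26 22
f 24 20 23
f 24 26 20
f 22 26 21
f 25 23 21
f 21 26 25
f 25 24 23
f 26 24 25



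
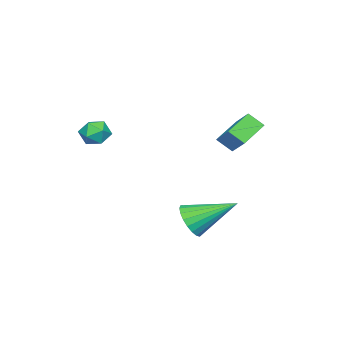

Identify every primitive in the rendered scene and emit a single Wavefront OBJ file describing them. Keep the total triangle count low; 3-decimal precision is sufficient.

v -2.126 2.061 -0.782
v -1.976 1.379 -0.182
v -1.561 2.894 0.024
v -1.41 2.213 0.623
v -0.81 1.787 -1.423
v -0.659 1.106 -0.824
v -0.244 2.621 -0.618
v -0.094 1.939 -0.018
v 2.724 1.671 -4.119
v 3.471 2.116 -4.353
v 2.016 3.429 -3.041
v 3.24 2.197 -4.636
v 2.92 2.187 -4.83
v 2.566 2.088 -4.901
v 2.24 1.917 -4.837
v 1.997 1.703 -4.649
v 1.88 1.484 -4.369
v 1.909 1.298 -4.045
v 2.079 1.176 -3.735
v 2.36 1.139 -3.491
v 2.705 1.195 -3.356
v 3.052 1.333 -3.352
v 3.343 1.53 -3.482
v 3.527 1.751 -3.721
v 3.572 1.958 -4.029
v 1.74 -2.932 -0.099
v 2.129 -2.67 0.482
v 2.771 -3.17 -0.682
v 3.16 -2.908 -0.101
v 2.778 -3.546 -0.037
v 2.141 -3.399 0.323
v 2.759 -2.441 -0.523
v 2.122 -2.294 -0.163
v 2.759 -2.366 0.219
v 2.771 -3.049 0.52
v 2.129 -2.791 -0.72
v 2.141 -3.474 -0.419
f 2 4 1
f 5 2 1
f 1 4 3
f 3 5 1
f 2 8 4
f 6 2 5
f 6 8 2
f 4 8 3
f 7 5 3
f 3 8 7
f 7 6 5
f 8 6 7
f 10 9 12
f 10 12 11
f 12 9 13
f 12 13 11
f 13 9 14
f 13 14 11
f 14 9 15
f 14 15 11
f 15 9 16
f 15 16 11
f 16 9 17
f 16 17 11
f 17 9 18
f 17 18 11
f 18 9 19
f 18 19 11
f 19 9 20
f 19 20 11
f 20 9 21
f 20 21 11
f 21 9 22
f 21 22 11
f 22 9 23
f 22 23 11
f 23 9 24
f 23 24 11
f 24 9 25
f 24 25 11
f 25 9 10
f 25 10 11
f 26 37 31
f 26 31 27
f 26 27 33
f 26 33 36
f 26 36 37
f 27 31 35
f 31 37 30
f 37 36 28
f 36 33 32
f 33 27 34
f 29 35 30
f 29 30 28
f 29 28 32
f 29 32 34
f 29 34 35
f 30 35 31
f 28 30 37
f 32 28 36
f 34 32 33
f 35 34 27

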